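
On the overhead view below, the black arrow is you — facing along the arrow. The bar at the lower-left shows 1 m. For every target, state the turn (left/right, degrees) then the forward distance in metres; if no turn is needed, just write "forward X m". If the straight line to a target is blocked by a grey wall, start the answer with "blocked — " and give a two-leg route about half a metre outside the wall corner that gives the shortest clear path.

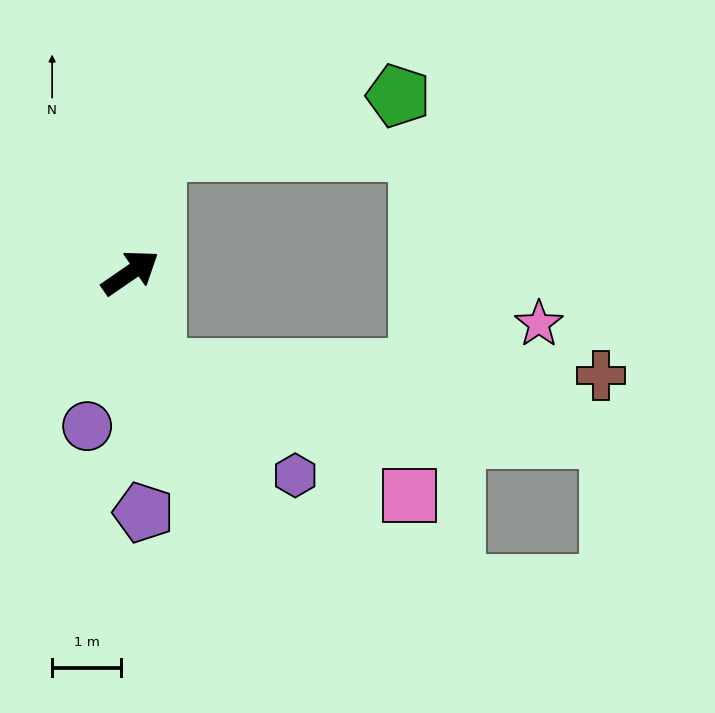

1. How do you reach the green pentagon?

blocked — turn left 43°, forward 1.8 m, then turn right 64°, forward 3.6 m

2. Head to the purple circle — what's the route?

turn right 140°, forward 2.3 m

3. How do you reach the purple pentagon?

turn right 121°, forward 3.5 m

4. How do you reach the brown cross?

blocked — turn right 109°, forward 1.4 m, then turn left 73°, forward 6.4 m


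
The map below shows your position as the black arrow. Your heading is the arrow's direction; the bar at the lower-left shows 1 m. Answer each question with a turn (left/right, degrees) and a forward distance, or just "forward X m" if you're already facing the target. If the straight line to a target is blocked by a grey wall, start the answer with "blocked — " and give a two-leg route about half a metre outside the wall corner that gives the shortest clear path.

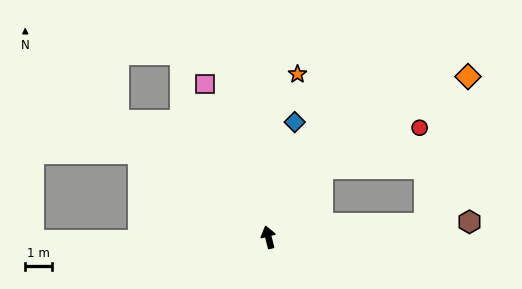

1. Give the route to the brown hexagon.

turn right 100°, forward 7.7 m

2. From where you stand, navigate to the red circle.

blocked — turn right 52°, forward 3.3 m, then turn right 30°, forward 4.0 m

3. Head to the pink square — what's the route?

turn left 8°, forward 6.3 m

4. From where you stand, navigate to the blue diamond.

turn right 27°, forward 4.5 m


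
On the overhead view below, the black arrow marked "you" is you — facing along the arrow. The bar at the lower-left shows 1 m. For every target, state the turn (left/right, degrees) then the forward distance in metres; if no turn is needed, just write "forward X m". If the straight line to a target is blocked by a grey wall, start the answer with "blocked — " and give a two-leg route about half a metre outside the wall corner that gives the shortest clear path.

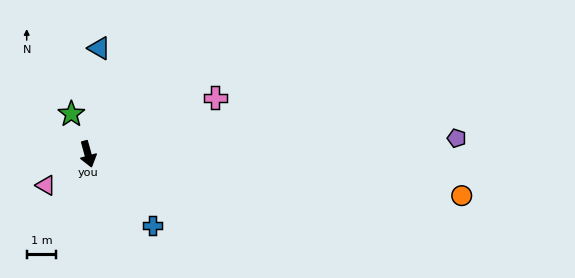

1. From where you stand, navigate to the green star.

turn right 173°, forward 1.5 m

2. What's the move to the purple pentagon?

turn left 77°, forward 12.5 m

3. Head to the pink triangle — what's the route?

turn right 69°, forward 1.8 m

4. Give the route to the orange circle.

turn left 68°, forward 12.7 m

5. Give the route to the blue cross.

turn left 27°, forward 3.3 m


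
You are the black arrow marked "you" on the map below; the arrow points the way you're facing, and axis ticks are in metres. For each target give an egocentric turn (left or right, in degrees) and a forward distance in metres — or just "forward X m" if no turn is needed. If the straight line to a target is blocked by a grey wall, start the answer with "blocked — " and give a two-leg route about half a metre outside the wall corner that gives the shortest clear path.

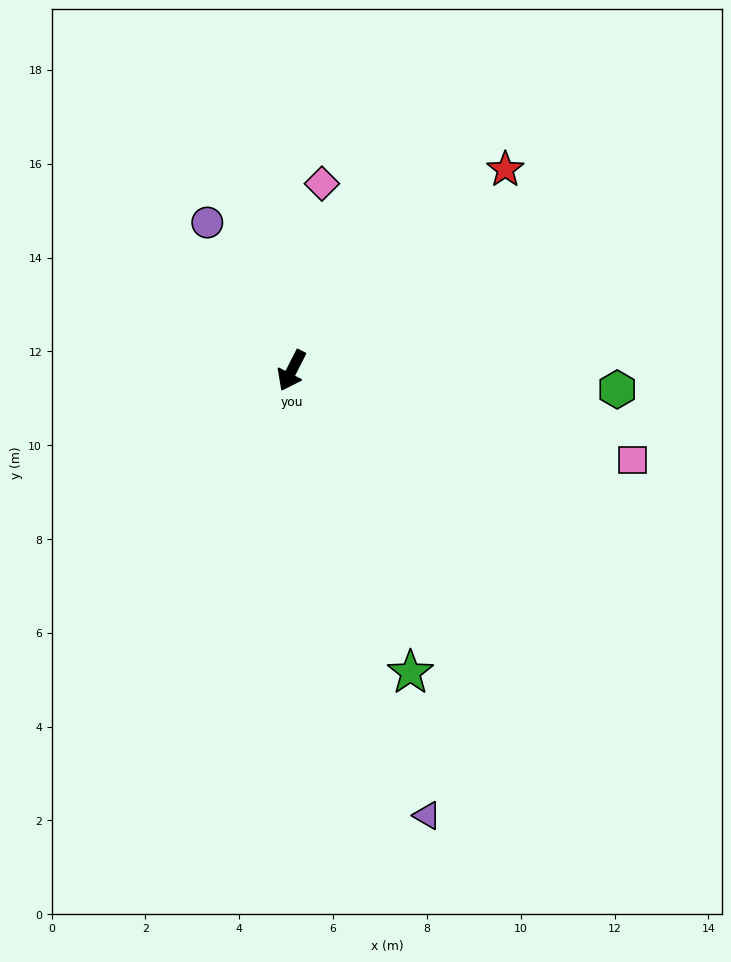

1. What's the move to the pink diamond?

turn right 162°, forward 4.0 m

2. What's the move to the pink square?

turn left 102°, forward 7.5 m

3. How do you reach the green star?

turn left 48°, forward 6.9 m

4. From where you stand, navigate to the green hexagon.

turn left 114°, forward 7.0 m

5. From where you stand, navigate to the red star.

turn left 160°, forward 6.3 m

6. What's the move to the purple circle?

turn right 123°, forward 3.6 m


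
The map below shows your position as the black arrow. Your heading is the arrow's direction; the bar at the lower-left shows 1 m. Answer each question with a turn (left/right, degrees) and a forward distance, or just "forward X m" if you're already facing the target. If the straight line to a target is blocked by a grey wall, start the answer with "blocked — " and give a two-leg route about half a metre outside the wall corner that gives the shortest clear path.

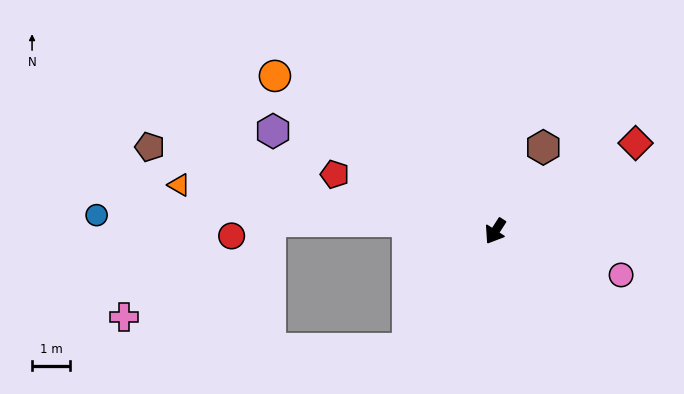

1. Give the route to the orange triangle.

turn right 66°, forward 8.5 m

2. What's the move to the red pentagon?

turn right 77°, forward 4.5 m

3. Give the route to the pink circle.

turn left 104°, forward 3.5 m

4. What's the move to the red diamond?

turn left 155°, forward 4.4 m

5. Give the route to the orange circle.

turn right 92°, forward 7.1 m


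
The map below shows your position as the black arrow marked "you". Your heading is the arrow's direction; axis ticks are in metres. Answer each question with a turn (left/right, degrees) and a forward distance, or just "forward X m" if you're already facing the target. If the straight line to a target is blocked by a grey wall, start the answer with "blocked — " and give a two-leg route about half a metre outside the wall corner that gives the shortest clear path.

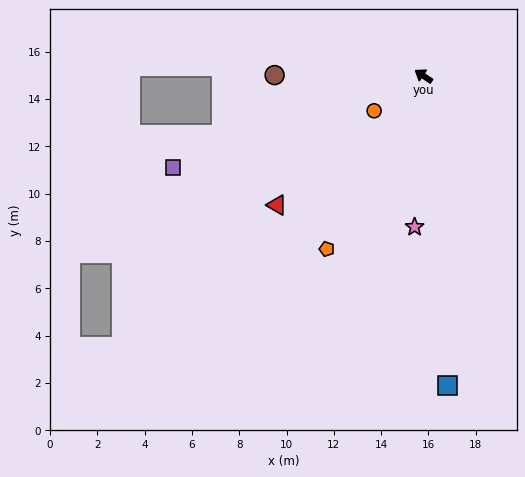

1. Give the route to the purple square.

turn left 54°, forward 11.3 m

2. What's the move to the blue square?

turn left 128°, forward 13.1 m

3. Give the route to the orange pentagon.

turn left 94°, forward 8.4 m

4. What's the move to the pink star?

turn left 120°, forward 6.4 m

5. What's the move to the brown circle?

turn left 33°, forward 6.3 m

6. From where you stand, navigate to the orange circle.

turn left 69°, forward 2.6 m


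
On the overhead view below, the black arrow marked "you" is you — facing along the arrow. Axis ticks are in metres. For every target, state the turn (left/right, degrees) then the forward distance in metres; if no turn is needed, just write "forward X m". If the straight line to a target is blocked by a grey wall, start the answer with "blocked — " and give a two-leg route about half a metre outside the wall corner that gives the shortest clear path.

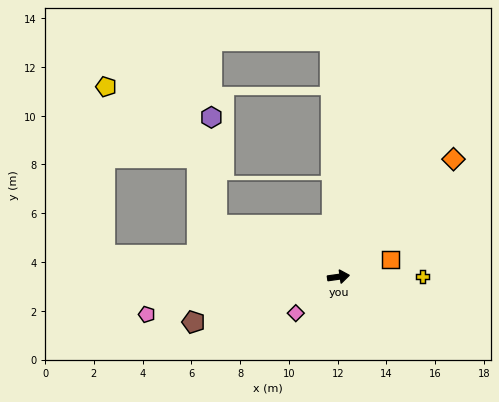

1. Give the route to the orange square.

turn left 10°, forward 2.3 m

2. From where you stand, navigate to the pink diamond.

turn right 148°, forward 2.3 m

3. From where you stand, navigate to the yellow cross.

turn right 8°, forward 3.5 m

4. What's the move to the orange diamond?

turn left 38°, forward 6.7 m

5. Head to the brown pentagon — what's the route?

turn right 171°, forward 6.2 m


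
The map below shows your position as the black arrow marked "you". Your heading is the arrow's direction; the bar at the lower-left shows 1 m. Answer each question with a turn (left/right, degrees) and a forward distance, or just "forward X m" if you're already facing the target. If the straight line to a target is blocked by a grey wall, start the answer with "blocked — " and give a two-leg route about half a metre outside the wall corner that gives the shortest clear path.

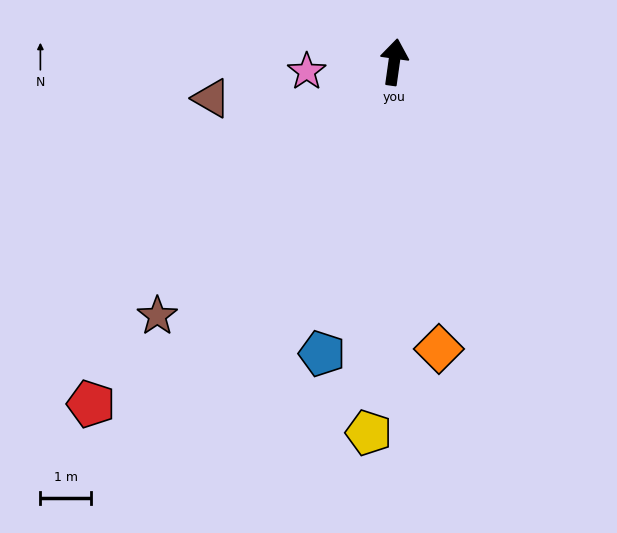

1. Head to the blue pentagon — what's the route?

turn left 174°, forward 5.9 m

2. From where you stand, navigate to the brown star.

turn left 145°, forward 6.9 m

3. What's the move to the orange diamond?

turn right 163°, forward 5.7 m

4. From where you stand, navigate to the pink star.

turn left 104°, forward 1.7 m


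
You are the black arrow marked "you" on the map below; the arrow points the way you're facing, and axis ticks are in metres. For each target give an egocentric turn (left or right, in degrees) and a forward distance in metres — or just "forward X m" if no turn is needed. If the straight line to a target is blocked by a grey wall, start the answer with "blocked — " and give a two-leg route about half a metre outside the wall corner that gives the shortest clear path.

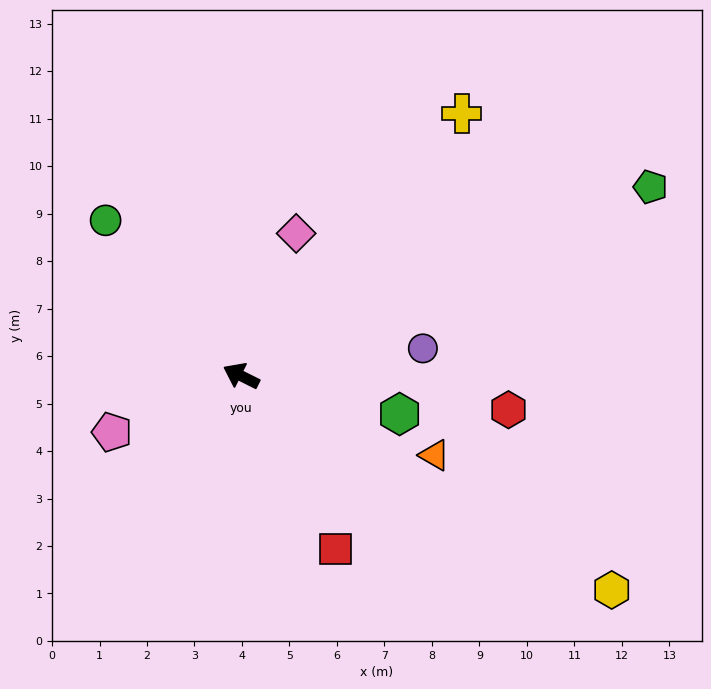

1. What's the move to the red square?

turn left 145°, forward 4.2 m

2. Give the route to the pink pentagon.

turn left 50°, forward 3.0 m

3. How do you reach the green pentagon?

turn right 129°, forward 9.5 m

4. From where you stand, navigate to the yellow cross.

turn right 103°, forward 7.2 m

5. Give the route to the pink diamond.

turn right 85°, forward 3.2 m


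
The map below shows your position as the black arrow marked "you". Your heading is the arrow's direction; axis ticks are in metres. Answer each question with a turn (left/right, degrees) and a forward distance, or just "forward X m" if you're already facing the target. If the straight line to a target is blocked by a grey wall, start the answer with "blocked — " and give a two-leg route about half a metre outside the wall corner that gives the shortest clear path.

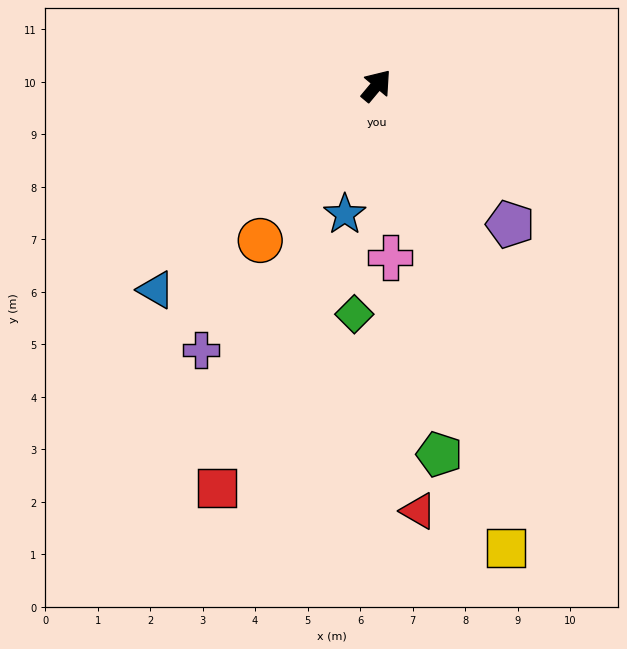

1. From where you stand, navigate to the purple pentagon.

turn right 96°, forward 3.7 m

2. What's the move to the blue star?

turn right 154°, forward 2.5 m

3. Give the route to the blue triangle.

turn left 173°, forward 5.7 m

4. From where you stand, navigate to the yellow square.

turn right 124°, forward 9.2 m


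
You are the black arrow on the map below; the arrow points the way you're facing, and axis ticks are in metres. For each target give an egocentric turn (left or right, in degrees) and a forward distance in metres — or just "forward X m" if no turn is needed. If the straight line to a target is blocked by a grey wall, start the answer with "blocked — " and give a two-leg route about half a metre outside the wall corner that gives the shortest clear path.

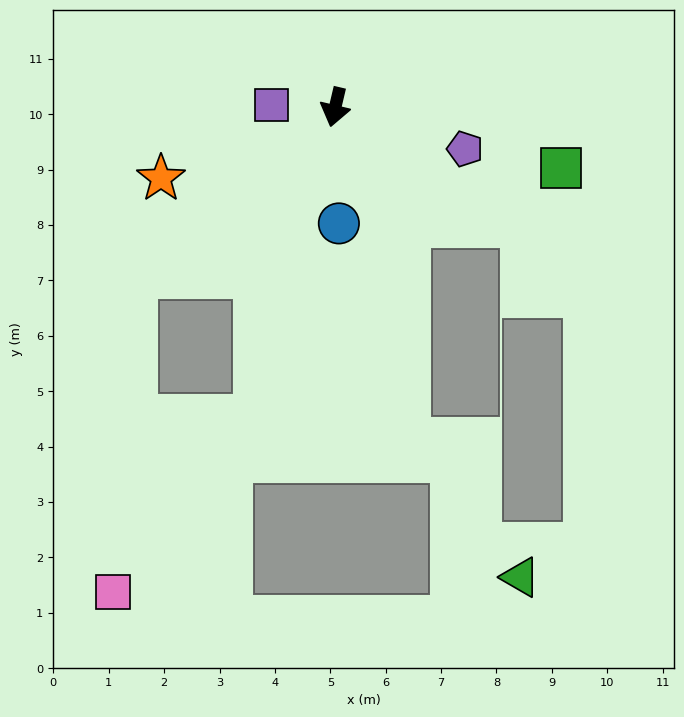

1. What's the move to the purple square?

turn right 79°, forward 1.2 m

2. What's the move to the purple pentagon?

turn left 85°, forward 2.5 m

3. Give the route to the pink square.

blocked — forward 5.8 m, then turn right 26°, forward 4.1 m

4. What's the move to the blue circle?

turn left 15°, forward 2.1 m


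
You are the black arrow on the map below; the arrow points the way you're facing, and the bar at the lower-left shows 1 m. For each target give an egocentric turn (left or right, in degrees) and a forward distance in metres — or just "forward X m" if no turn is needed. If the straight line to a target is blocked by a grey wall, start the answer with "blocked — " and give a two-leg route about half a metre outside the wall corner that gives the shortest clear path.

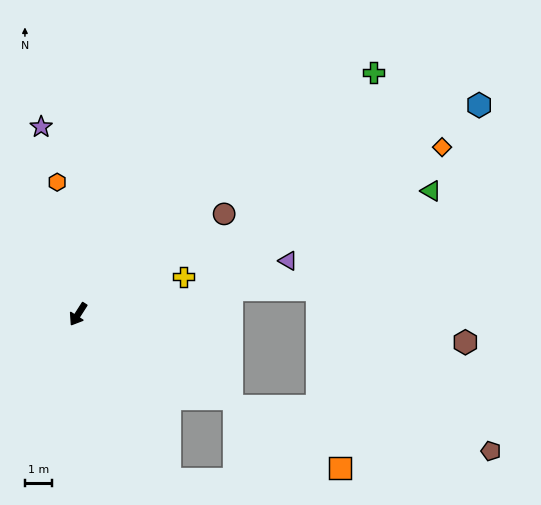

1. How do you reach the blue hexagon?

turn left 150°, forward 16.8 m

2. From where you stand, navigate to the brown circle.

turn left 157°, forward 6.6 m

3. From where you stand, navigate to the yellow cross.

turn left 142°, forward 4.2 m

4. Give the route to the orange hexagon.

turn right 138°, forward 5.0 m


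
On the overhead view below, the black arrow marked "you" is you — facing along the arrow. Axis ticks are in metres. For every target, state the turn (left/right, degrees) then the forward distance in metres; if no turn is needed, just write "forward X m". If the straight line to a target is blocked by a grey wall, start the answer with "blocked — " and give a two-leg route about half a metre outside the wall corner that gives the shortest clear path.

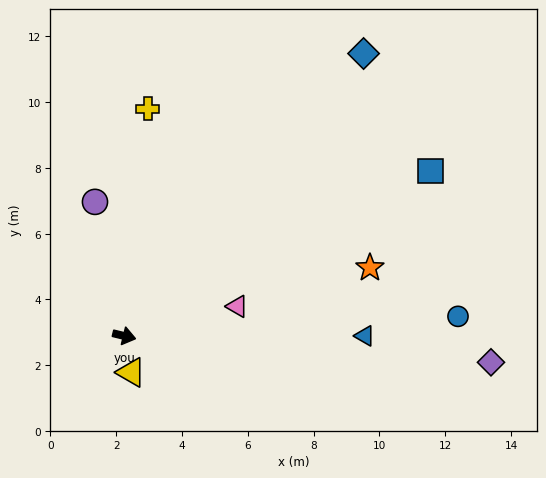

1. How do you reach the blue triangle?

turn left 14°, forward 7.3 m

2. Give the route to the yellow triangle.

turn right 66°, forward 1.1 m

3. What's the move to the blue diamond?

turn left 63°, forward 11.2 m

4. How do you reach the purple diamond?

turn left 10°, forward 11.2 m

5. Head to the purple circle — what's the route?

turn left 116°, forward 4.2 m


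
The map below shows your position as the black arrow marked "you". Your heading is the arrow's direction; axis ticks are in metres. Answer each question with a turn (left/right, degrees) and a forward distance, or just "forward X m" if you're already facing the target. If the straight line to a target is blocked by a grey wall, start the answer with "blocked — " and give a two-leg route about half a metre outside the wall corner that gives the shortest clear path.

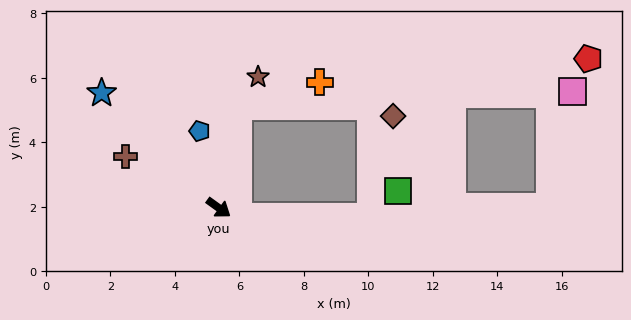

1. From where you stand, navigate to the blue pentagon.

turn left 140°, forward 2.5 m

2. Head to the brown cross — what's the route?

turn right 173°, forward 3.3 m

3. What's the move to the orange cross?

blocked — turn left 114°, forward 3.2 m, then turn right 62°, forward 2.6 m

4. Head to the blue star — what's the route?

turn left 171°, forward 5.1 m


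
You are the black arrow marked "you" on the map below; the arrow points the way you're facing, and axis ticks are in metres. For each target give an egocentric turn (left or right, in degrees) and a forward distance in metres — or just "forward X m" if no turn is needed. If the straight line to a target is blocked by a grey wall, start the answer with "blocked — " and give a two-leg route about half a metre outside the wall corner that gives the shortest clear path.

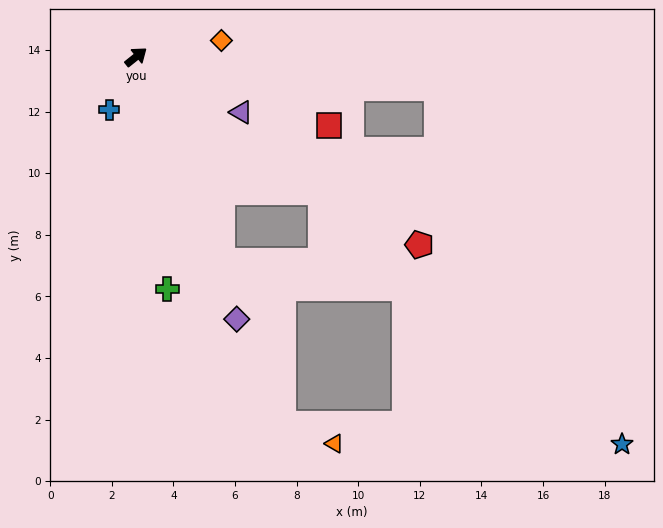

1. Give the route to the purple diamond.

turn right 108°, forward 9.1 m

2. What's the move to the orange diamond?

turn right 28°, forward 2.8 m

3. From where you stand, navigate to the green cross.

turn right 121°, forward 7.6 m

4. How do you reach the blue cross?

turn right 156°, forward 1.9 m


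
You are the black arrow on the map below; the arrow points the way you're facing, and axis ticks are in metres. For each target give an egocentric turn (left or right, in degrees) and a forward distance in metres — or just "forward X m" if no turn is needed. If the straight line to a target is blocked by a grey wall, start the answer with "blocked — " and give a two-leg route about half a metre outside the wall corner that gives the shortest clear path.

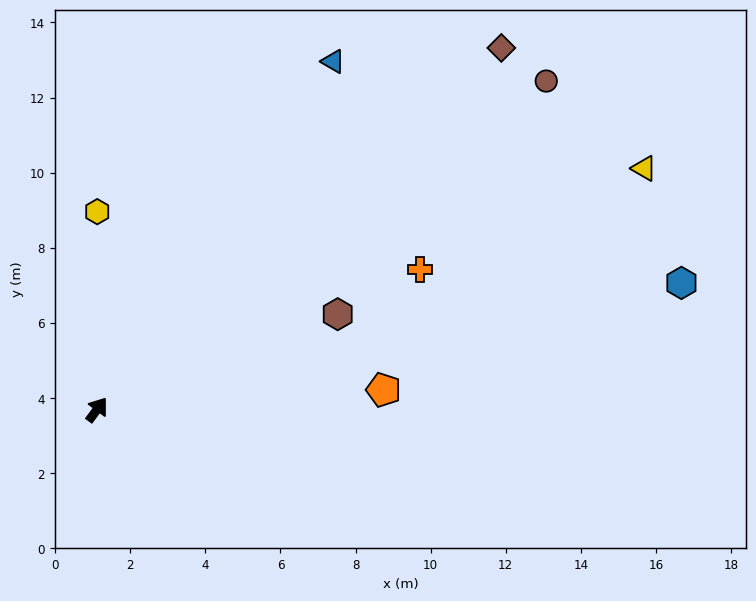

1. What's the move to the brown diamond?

turn right 12°, forward 14.5 m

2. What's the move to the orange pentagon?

turn right 50°, forward 7.7 m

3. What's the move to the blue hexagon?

turn right 41°, forward 15.9 m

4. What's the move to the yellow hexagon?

turn left 36°, forward 5.3 m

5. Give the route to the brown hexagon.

turn right 32°, forward 6.9 m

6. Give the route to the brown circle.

turn right 17°, forward 14.8 m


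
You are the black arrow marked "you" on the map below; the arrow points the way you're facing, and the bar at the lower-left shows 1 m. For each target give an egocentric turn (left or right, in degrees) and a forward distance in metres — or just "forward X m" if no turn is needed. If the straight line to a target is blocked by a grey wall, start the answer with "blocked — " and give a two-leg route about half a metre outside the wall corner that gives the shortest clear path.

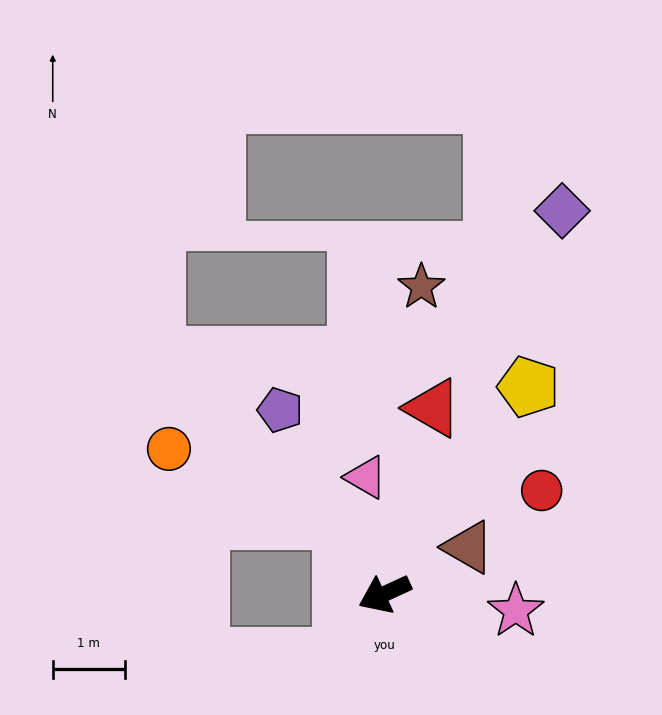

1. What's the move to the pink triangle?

turn right 106°, forward 1.6 m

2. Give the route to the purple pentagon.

turn right 85°, forward 2.9 m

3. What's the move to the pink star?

turn left 148°, forward 1.8 m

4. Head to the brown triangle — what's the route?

turn right 176°, forward 1.3 m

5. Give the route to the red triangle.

turn right 129°, forward 2.7 m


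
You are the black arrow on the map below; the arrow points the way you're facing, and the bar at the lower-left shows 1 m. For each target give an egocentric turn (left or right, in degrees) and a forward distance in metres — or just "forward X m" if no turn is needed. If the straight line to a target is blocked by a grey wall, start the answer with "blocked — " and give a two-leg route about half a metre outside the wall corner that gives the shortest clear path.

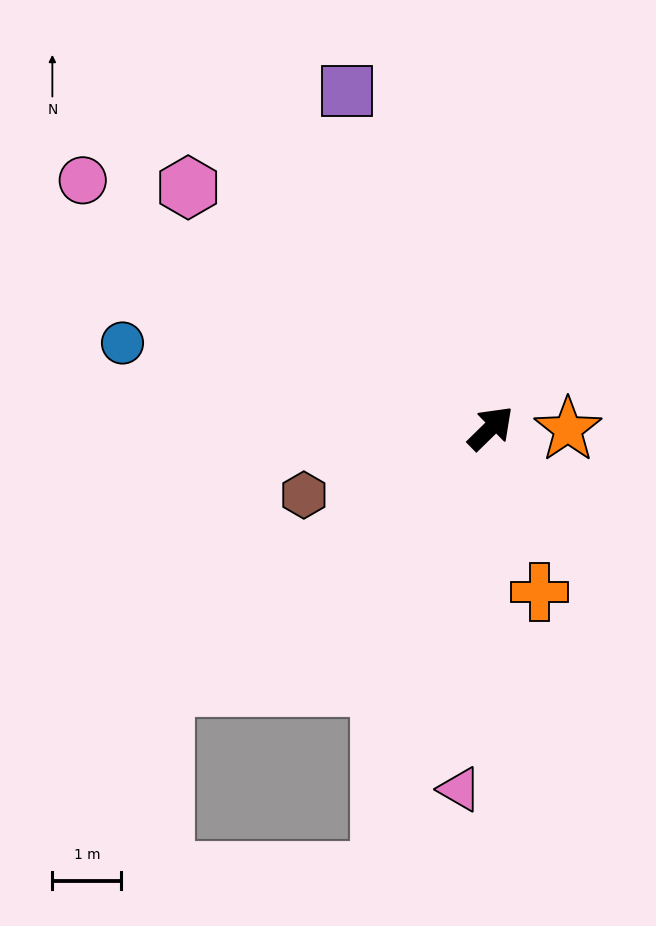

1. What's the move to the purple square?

turn left 69°, forward 5.3 m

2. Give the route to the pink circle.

turn left 104°, forward 6.9 m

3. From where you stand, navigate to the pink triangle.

turn right 139°, forward 5.3 m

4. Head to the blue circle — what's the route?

turn left 123°, forward 5.5 m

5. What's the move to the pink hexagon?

turn left 97°, forward 5.6 m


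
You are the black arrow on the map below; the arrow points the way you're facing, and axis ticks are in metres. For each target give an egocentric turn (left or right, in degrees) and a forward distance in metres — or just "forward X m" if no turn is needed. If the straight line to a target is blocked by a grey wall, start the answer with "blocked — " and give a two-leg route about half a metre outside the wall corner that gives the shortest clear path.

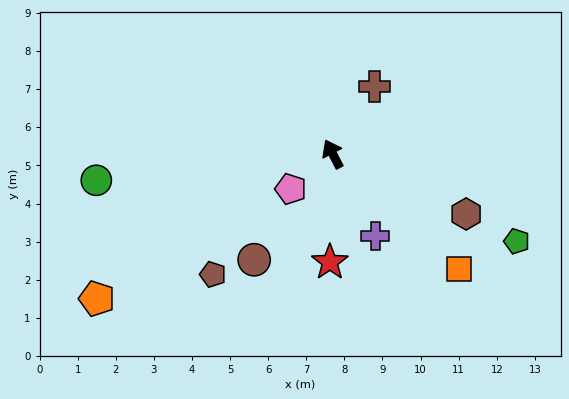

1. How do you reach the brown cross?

turn right 59°, forward 2.1 m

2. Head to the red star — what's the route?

turn left 151°, forward 2.8 m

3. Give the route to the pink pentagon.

turn left 102°, forward 1.4 m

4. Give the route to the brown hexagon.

turn right 142°, forward 3.8 m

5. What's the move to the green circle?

turn left 69°, forward 6.2 m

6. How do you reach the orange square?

turn right 160°, forward 4.5 m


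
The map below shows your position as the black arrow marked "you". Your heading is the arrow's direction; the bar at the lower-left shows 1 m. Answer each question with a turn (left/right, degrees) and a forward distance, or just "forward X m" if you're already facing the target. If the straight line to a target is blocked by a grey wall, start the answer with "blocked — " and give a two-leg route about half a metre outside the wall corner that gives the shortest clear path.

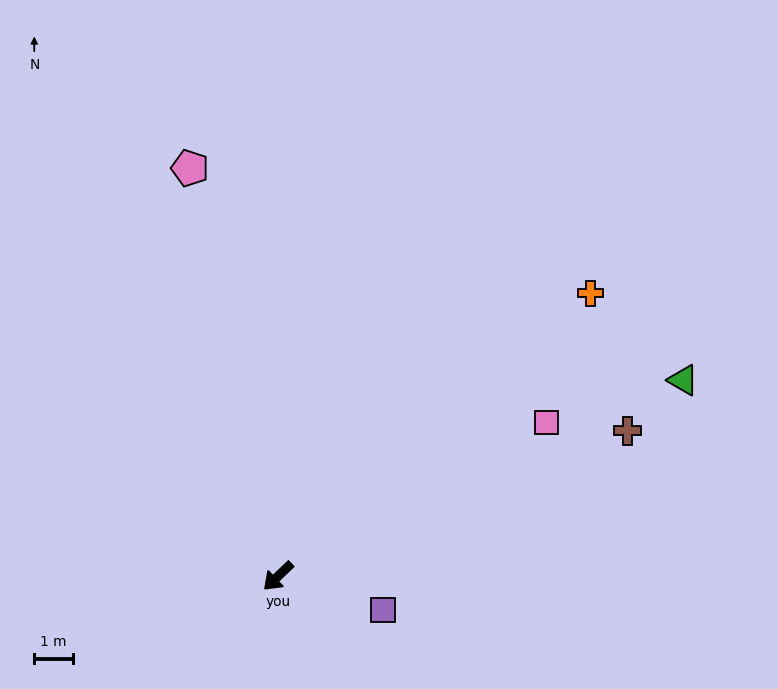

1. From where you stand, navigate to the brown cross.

turn left 159°, forward 9.7 m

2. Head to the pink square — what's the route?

turn left 166°, forward 8.0 m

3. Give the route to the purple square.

turn left 118°, forward 2.8 m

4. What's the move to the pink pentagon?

turn right 121°, forward 10.7 m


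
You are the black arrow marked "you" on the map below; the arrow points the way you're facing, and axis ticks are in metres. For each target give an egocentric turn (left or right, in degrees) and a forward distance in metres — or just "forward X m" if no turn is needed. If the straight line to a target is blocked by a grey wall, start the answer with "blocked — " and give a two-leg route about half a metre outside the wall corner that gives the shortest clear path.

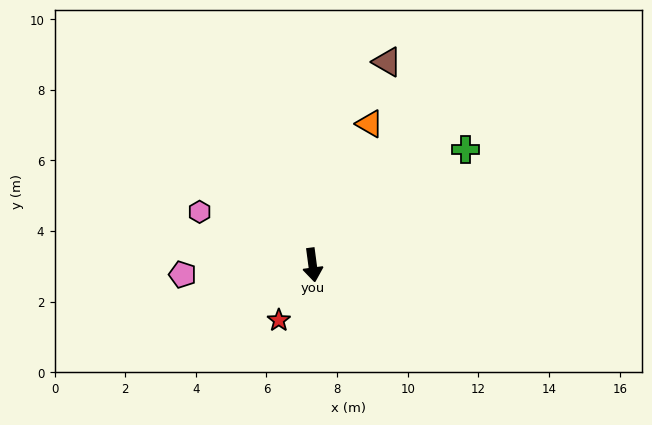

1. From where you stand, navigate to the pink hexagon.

turn right 123°, forward 3.5 m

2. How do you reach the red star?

turn right 39°, forward 1.8 m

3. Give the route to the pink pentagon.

turn right 93°, forward 3.7 m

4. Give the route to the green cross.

turn left 120°, forward 5.4 m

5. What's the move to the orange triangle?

turn left 150°, forward 4.3 m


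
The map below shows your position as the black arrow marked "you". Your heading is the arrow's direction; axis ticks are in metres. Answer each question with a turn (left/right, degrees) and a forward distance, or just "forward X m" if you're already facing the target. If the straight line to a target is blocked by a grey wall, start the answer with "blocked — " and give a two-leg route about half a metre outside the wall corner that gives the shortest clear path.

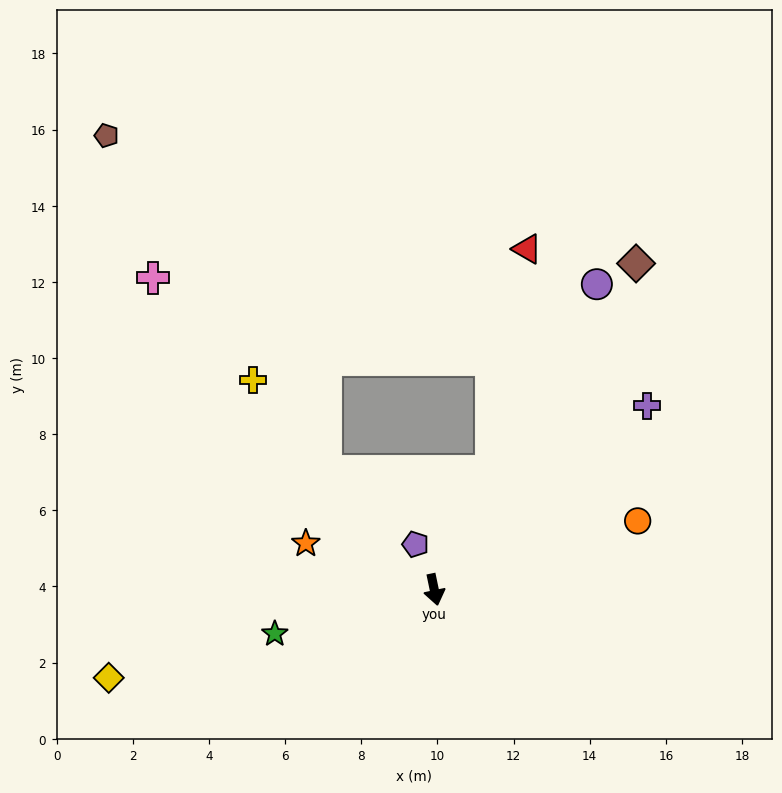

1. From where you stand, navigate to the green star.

turn right 86°, forward 4.3 m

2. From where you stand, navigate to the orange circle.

turn left 97°, forward 5.6 m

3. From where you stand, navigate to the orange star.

turn right 122°, forward 3.6 m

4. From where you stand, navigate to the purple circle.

turn left 140°, forward 9.1 m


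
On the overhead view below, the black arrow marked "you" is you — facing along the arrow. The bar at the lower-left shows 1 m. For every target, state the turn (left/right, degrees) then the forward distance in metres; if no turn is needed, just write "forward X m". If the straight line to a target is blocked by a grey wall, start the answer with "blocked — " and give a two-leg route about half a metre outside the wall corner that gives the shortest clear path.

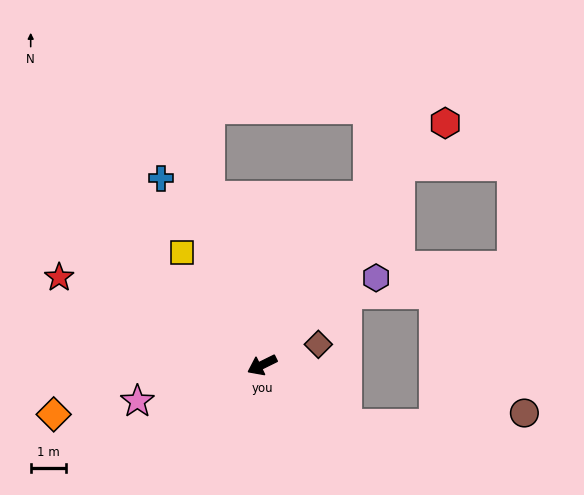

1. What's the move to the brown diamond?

turn left 174°, forward 1.7 m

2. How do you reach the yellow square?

turn right 81°, forward 3.9 m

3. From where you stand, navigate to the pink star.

turn right 10°, forward 3.7 m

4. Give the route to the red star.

turn right 50°, forward 6.2 m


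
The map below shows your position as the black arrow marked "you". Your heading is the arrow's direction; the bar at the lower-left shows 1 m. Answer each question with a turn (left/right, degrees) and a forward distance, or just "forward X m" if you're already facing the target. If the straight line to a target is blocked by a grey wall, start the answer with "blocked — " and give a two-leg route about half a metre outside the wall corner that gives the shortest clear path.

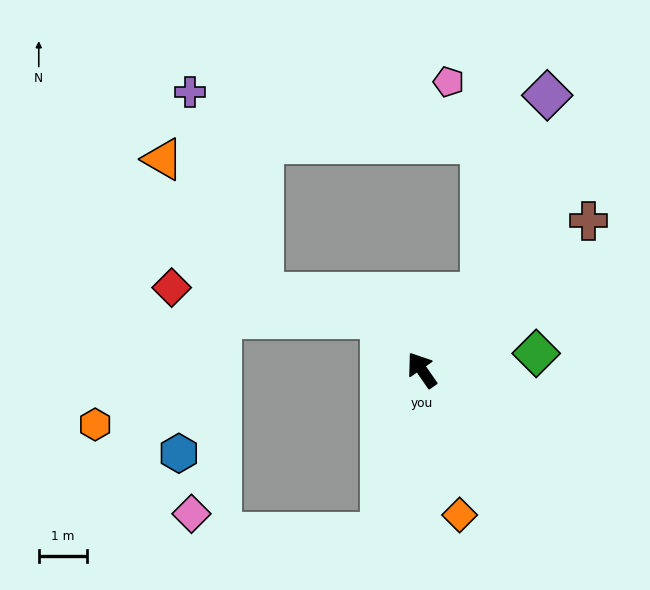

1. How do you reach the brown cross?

turn right 83°, forward 4.6 m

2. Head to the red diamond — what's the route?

blocked — turn left 3°, forward 1.4 m, then turn left 44°, forward 4.4 m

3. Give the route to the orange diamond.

turn left 160°, forward 3.1 m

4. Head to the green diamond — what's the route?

turn right 117°, forward 2.4 m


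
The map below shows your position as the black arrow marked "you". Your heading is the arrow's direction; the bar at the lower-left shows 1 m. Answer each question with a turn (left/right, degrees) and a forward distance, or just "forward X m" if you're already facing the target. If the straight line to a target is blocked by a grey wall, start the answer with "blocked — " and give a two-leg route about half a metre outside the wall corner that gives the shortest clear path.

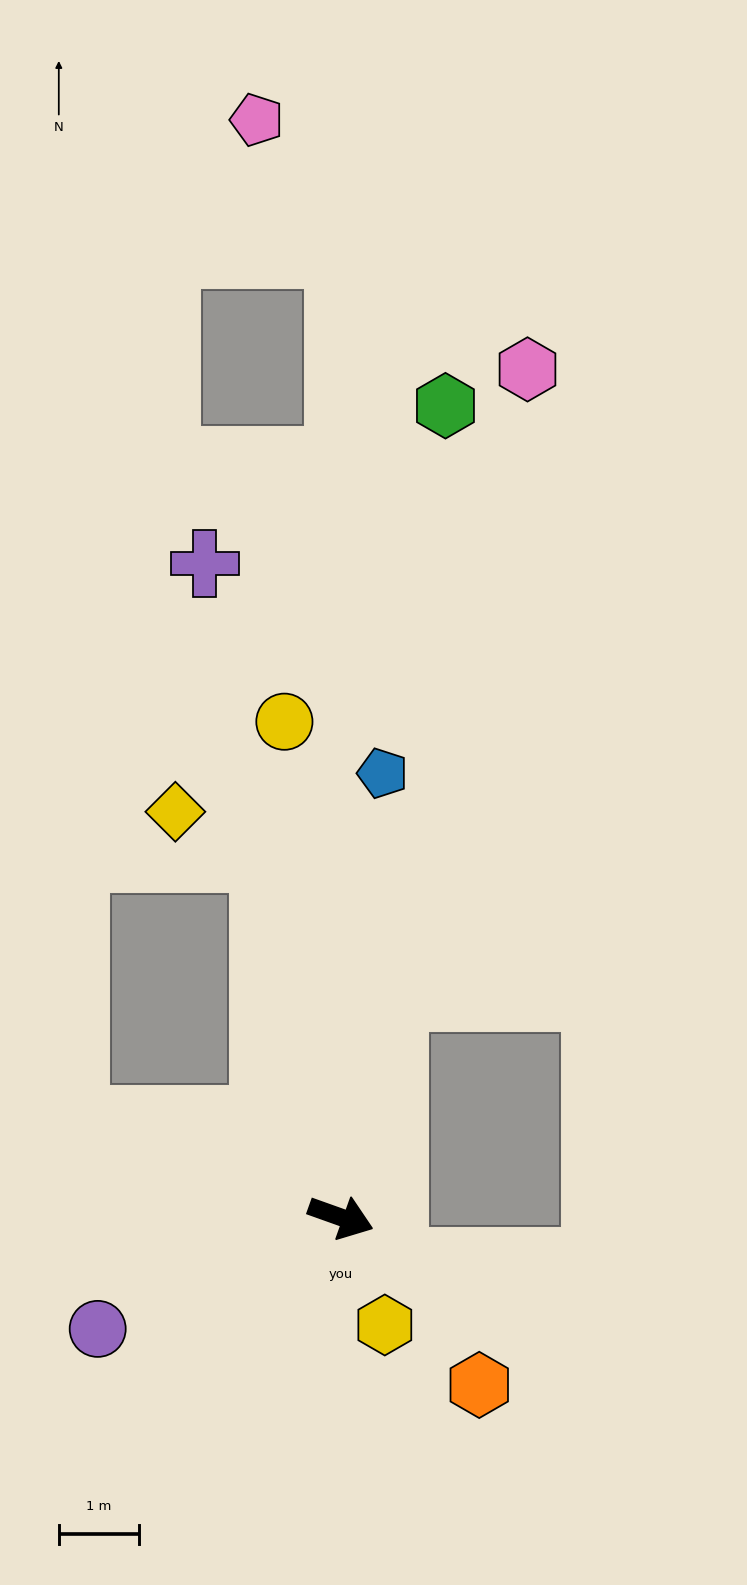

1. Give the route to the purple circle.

turn right 136°, forward 3.3 m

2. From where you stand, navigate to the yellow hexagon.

turn right 48°, forward 1.4 m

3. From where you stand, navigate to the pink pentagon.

blocked — turn left 110°, forward 12.0 m, then turn left 31°, forward 1.9 m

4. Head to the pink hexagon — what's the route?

turn left 97°, forward 10.8 m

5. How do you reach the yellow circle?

turn left 116°, forward 6.2 m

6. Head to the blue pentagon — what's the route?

turn left 104°, forward 5.5 m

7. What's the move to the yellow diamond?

blocked — turn left 122°, forward 4.6 m, then turn left 50°, forward 1.3 m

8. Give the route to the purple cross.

turn left 121°, forward 8.3 m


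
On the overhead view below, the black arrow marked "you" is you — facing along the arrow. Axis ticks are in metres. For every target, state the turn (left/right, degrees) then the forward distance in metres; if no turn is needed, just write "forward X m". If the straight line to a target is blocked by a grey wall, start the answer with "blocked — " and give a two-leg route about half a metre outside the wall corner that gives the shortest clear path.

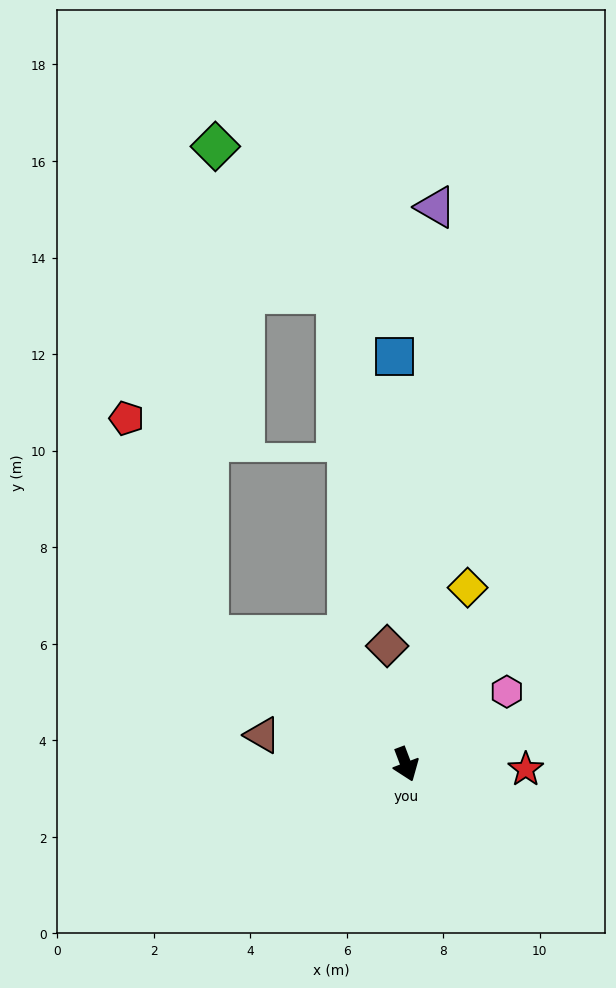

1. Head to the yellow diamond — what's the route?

turn left 140°, forward 3.9 m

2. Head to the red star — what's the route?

turn left 67°, forward 2.5 m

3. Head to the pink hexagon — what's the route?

turn left 105°, forward 2.6 m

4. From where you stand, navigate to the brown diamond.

turn left 168°, forward 2.5 m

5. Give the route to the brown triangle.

turn right 122°, forward 3.0 m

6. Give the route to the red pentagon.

blocked — turn right 144°, forward 4.9 m, then turn right 36°, forward 4.8 m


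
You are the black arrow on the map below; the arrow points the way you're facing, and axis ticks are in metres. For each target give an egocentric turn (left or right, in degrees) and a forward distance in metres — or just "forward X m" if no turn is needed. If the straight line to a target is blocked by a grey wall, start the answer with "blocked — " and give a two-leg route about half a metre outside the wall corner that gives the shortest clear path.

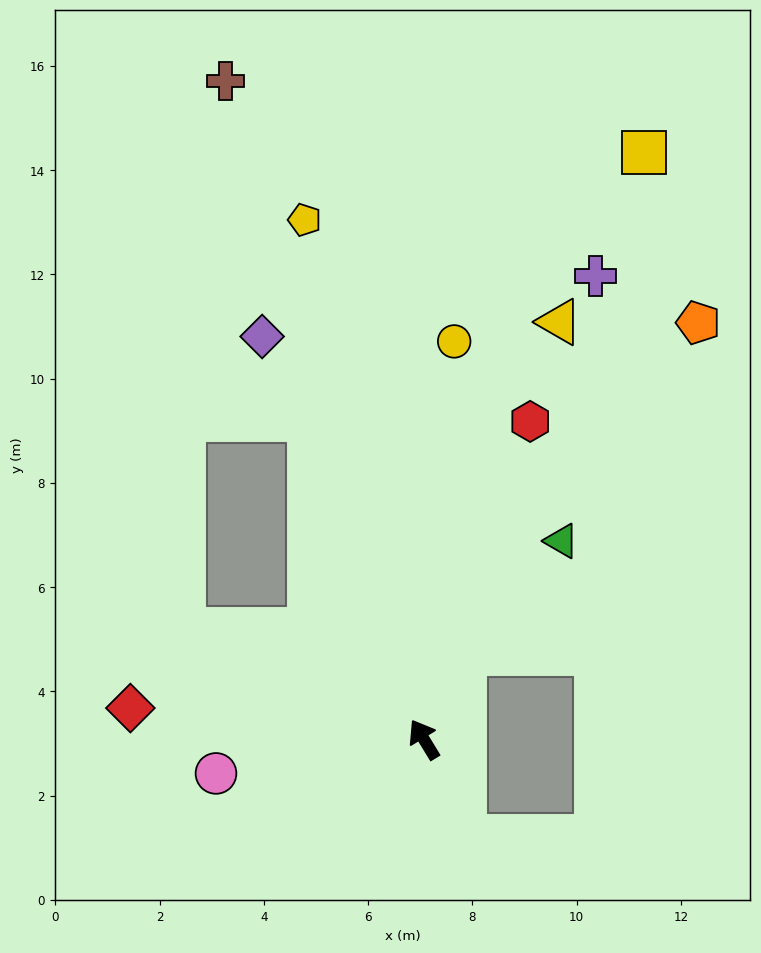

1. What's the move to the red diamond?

turn left 53°, forward 5.7 m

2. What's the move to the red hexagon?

turn right 50°, forward 6.4 m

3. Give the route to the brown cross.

turn right 15°, forward 13.2 m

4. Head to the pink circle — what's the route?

turn left 68°, forward 4.0 m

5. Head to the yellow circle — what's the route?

turn right 36°, forward 7.7 m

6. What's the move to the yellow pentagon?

turn right 18°, forward 10.2 m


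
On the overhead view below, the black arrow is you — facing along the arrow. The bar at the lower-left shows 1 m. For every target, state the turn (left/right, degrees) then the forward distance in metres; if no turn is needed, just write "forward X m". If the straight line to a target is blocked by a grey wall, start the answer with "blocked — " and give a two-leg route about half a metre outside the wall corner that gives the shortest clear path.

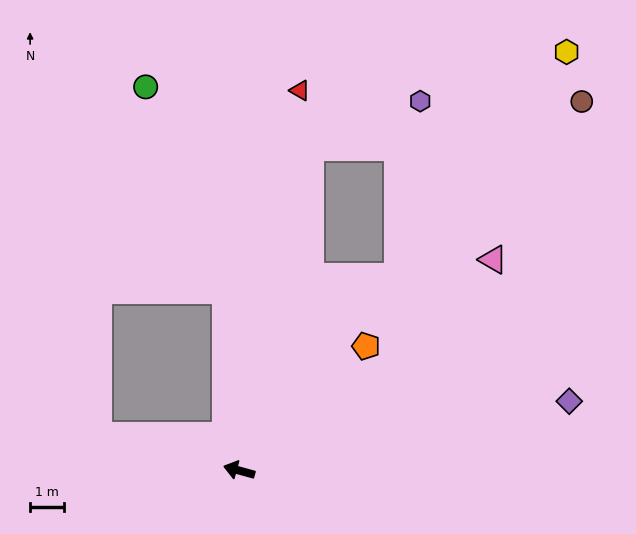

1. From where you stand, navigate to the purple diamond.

turn right 153°, forward 10.0 m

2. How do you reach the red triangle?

turn right 84°, forward 11.4 m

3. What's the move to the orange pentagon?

turn right 120°, forward 5.3 m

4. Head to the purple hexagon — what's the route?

blocked — turn right 87°, forward 9.8 m, then turn right 55°, forward 3.5 m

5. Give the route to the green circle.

blocked — turn right 71°, forward 5.4 m, then turn left 18°, forward 6.5 m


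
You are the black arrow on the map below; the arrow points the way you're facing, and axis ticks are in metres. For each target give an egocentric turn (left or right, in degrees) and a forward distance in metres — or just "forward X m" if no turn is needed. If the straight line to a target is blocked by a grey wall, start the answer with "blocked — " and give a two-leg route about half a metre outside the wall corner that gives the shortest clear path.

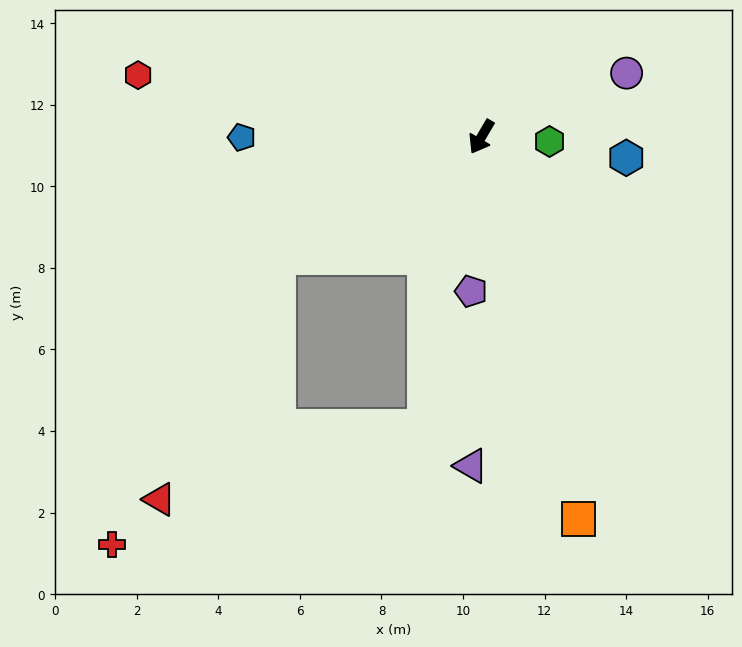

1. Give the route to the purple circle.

turn left 144°, forward 3.9 m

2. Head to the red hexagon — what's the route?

turn right 70°, forward 8.6 m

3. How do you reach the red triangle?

blocked — turn right 29°, forward 5.8 m, then turn left 33°, forward 6.6 m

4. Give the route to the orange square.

turn left 45°, forward 9.7 m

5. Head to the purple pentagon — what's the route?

turn left 27°, forward 3.8 m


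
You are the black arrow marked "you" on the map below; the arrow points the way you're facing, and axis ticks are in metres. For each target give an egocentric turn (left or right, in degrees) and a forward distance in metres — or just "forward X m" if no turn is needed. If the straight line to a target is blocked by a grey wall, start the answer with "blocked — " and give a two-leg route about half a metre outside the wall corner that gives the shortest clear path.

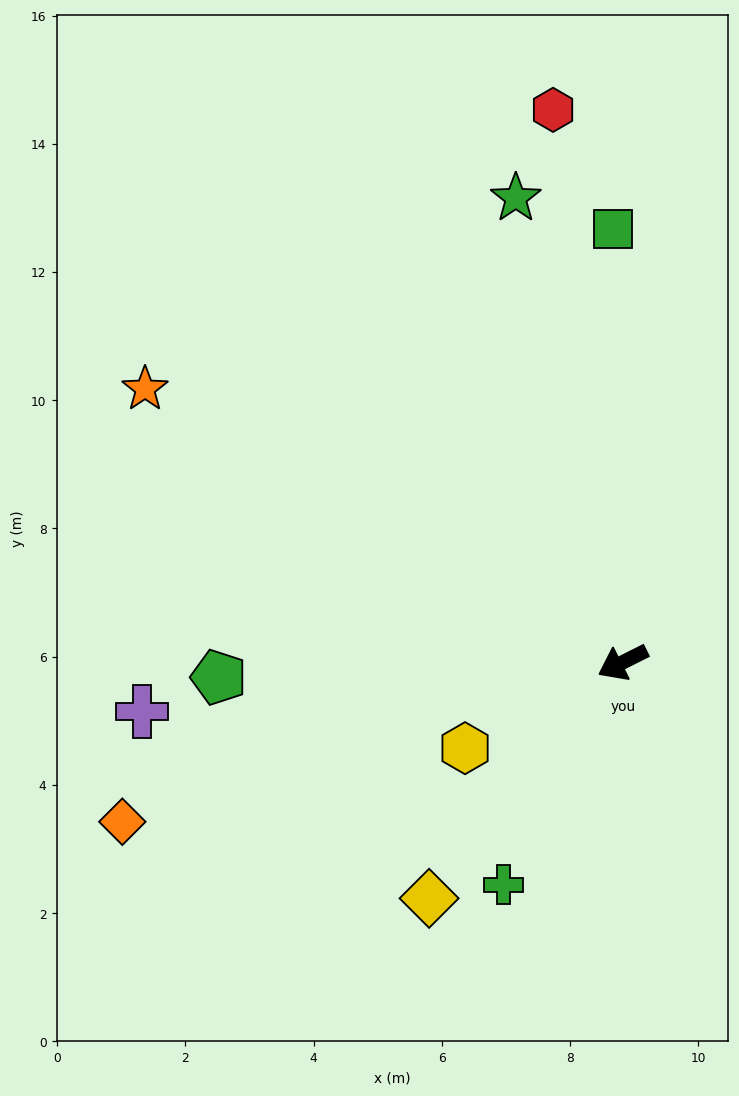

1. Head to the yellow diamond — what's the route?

turn left 24°, forward 4.8 m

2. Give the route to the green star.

turn right 104°, forward 7.4 m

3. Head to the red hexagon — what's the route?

turn right 110°, forward 8.7 m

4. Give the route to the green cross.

turn left 35°, forward 3.9 m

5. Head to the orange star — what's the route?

turn right 56°, forward 8.6 m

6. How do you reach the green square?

turn right 115°, forward 6.8 m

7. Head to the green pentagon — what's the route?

turn right 25°, forward 6.3 m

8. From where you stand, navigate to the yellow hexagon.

forward 2.8 m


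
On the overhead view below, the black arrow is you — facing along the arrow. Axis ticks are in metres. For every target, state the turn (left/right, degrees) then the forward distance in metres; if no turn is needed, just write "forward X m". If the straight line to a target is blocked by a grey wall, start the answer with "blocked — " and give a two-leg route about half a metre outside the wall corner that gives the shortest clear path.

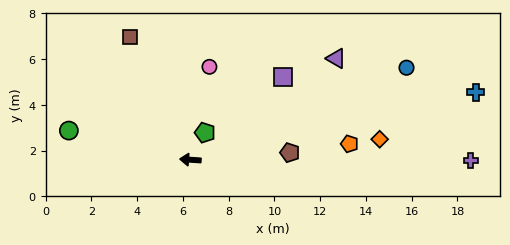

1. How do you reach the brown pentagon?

turn right 172°, forward 4.4 m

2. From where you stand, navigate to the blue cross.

turn right 163°, forward 12.8 m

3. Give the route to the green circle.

turn right 10°, forward 5.5 m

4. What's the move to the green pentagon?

turn right 114°, forward 1.3 m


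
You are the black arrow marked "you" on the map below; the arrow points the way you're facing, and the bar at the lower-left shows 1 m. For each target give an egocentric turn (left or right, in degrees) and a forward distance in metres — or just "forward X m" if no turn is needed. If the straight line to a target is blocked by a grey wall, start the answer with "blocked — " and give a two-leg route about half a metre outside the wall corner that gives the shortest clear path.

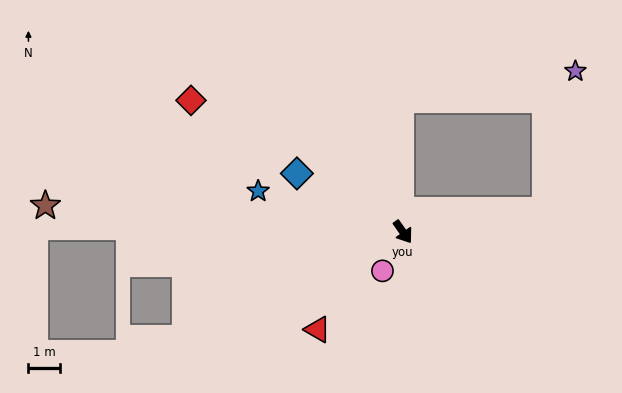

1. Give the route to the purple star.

blocked — turn left 63°, forward 4.6 m, then turn left 70°, forward 4.5 m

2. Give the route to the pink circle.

turn right 63°, forward 1.4 m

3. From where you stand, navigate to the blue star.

turn right 141°, forward 4.8 m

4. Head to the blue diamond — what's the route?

turn right 154°, forward 3.8 m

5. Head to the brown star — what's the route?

turn right 129°, forward 11.3 m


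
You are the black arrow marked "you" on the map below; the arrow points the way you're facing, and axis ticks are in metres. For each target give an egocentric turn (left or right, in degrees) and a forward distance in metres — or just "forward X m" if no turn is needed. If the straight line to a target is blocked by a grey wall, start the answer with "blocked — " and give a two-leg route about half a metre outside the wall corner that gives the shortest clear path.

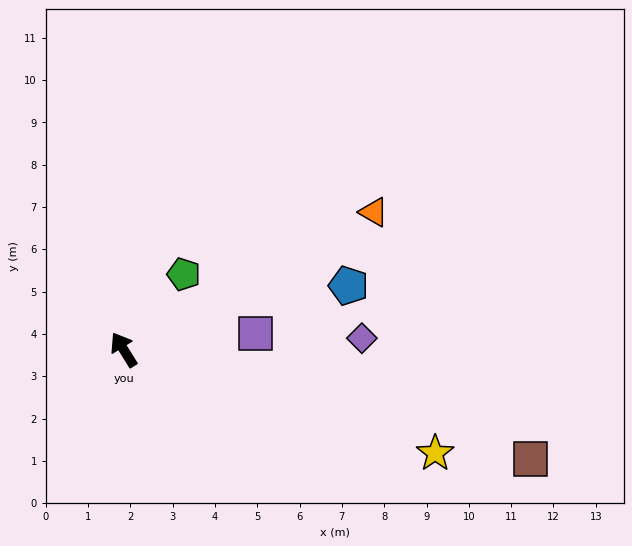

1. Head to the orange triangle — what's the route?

turn right 93°, forward 6.7 m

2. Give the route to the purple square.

turn right 115°, forward 3.1 m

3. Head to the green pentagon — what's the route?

turn right 70°, forward 2.3 m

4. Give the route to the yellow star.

turn right 140°, forward 7.8 m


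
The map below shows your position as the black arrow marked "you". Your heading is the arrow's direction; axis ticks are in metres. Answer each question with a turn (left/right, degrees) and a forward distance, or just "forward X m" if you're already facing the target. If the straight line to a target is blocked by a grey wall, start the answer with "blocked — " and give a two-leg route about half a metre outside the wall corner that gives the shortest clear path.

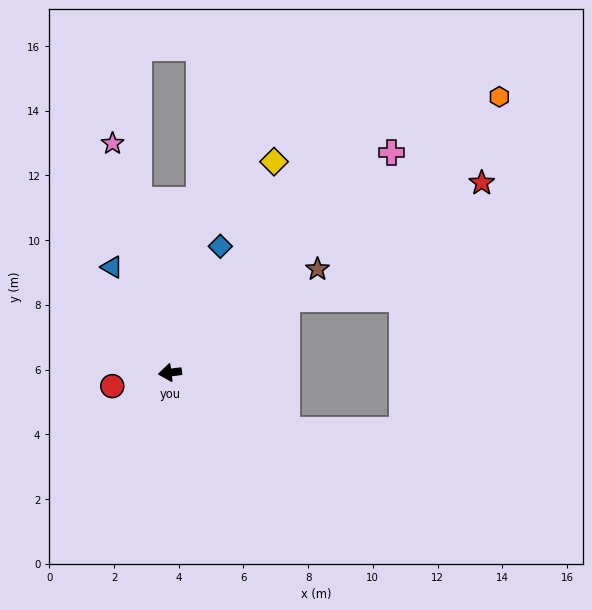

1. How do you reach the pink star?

turn right 83°, forward 7.3 m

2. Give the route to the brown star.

turn right 152°, forward 5.6 m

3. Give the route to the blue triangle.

turn right 68°, forward 3.7 m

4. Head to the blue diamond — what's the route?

turn right 119°, forward 4.2 m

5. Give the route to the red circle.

turn left 6°, forward 1.8 m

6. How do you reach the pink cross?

turn right 142°, forward 9.7 m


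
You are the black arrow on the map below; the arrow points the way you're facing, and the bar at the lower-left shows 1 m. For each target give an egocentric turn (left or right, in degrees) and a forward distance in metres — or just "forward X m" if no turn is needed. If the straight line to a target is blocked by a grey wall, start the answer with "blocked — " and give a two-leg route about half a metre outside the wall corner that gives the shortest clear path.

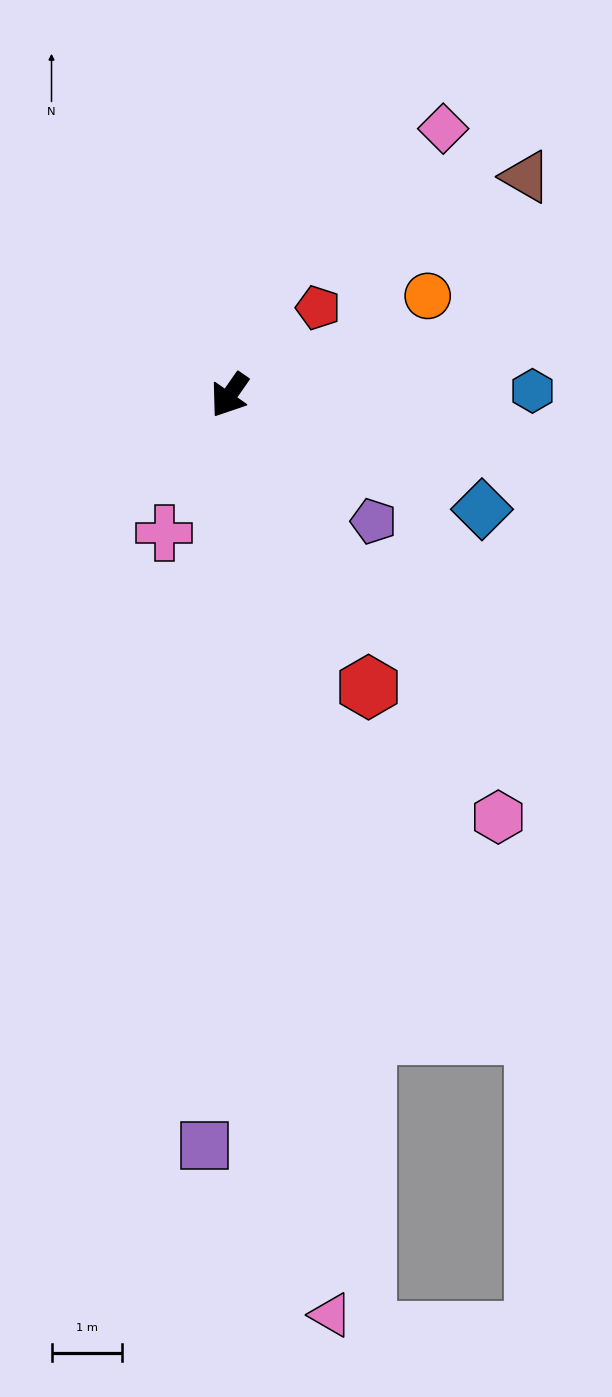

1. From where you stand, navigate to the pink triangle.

turn left 41°, forward 13.1 m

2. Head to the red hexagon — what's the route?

turn left 60°, forward 4.6 m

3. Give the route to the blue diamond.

turn left 101°, forward 3.9 m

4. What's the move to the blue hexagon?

turn left 126°, forward 4.3 m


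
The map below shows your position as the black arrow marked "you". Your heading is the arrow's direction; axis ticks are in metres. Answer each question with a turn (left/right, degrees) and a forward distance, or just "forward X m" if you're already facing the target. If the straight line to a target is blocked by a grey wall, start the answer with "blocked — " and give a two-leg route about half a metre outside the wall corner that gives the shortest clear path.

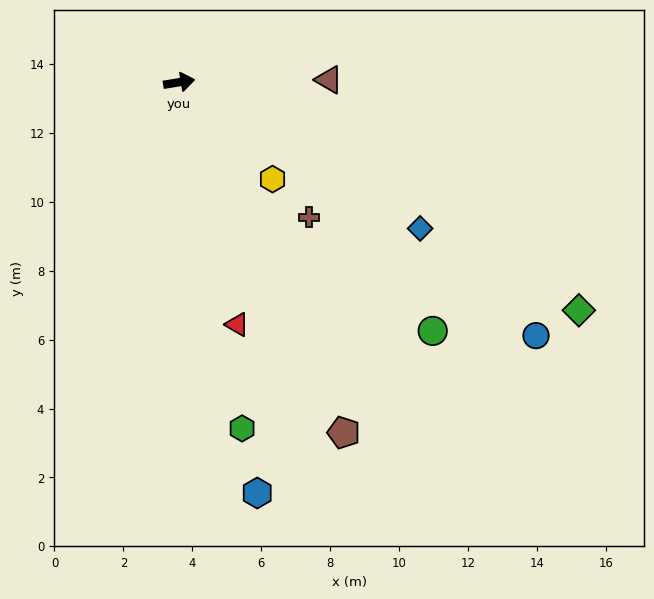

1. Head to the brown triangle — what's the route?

turn right 8°, forward 4.3 m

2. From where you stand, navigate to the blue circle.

turn right 45°, forward 12.7 m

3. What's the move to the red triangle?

turn right 86°, forward 7.2 m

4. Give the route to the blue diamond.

turn right 41°, forward 8.2 m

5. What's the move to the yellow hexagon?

turn right 55°, forward 3.9 m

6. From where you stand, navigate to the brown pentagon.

turn right 74°, forward 11.2 m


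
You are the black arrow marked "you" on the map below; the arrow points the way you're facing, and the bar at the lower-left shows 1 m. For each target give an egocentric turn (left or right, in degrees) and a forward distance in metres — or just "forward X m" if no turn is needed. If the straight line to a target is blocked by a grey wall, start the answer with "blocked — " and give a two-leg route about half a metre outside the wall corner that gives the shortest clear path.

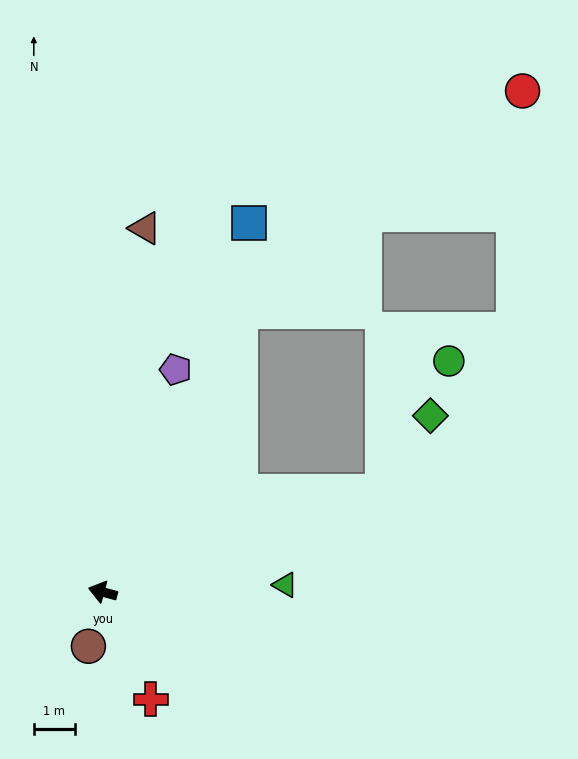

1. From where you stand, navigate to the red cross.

turn left 129°, forward 2.9 m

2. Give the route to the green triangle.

turn right 163°, forward 4.5 m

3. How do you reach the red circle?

blocked — turn right 101°, forward 7.6 m, then turn right 26°, forward 8.7 m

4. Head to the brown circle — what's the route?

turn left 90°, forward 1.4 m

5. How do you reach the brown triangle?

turn right 82°, forward 8.9 m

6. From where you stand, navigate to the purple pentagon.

turn right 93°, forward 5.7 m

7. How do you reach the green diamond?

blocked — turn right 145°, forward 7.2 m, then turn left 38°, forward 2.2 m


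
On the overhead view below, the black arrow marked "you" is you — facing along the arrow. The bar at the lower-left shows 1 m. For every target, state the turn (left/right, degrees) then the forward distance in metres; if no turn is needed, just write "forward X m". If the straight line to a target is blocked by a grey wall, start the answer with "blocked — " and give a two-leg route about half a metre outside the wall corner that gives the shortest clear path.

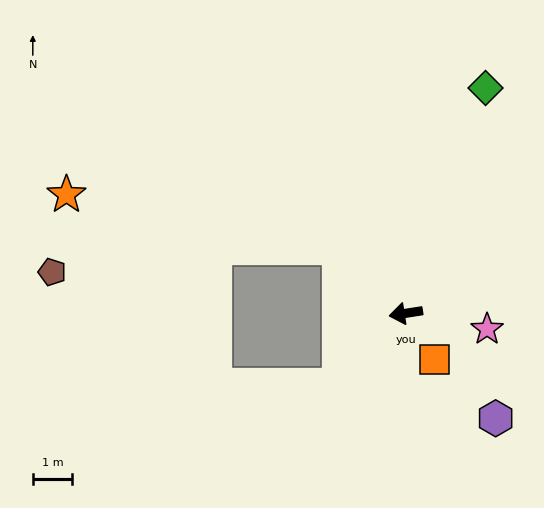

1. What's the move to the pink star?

turn left 160°, forward 2.1 m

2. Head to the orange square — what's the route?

turn left 113°, forward 1.4 m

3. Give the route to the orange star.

blocked — turn right 53°, forward 2.4 m, then turn left 33°, forward 7.0 m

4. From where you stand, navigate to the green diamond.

turn right 118°, forward 6.0 m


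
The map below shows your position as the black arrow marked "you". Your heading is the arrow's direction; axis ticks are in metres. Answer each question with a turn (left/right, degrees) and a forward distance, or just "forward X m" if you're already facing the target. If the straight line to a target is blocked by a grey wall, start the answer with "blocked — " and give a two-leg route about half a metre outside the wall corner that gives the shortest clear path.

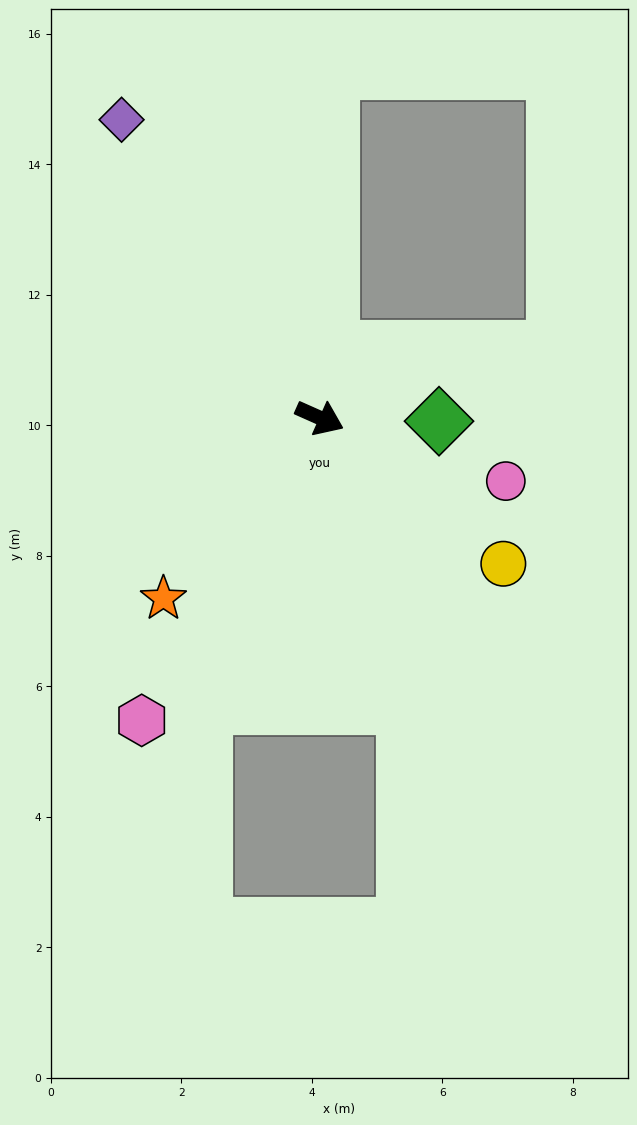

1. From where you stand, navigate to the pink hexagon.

turn right 97°, forward 5.4 m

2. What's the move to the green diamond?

turn left 22°, forward 1.8 m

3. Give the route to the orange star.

turn right 107°, forward 3.7 m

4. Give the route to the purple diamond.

turn left 148°, forward 5.5 m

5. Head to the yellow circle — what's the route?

turn right 15°, forward 3.6 m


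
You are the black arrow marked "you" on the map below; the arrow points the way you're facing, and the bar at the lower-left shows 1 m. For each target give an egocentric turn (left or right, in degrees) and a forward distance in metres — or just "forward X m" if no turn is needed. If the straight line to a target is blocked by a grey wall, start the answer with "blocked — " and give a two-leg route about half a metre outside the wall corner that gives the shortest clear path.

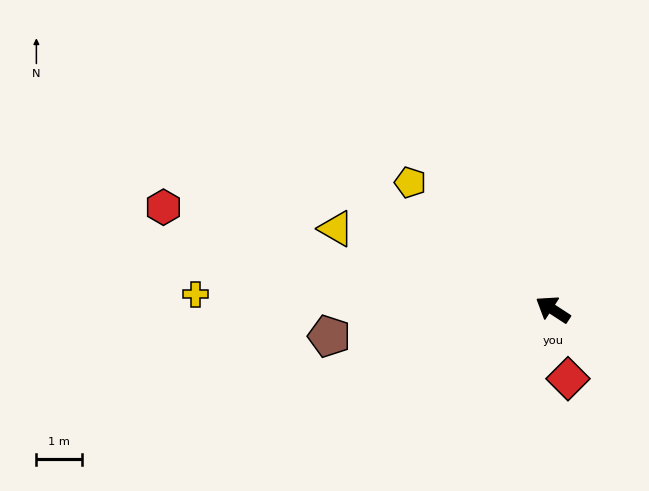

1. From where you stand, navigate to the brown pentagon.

turn left 40°, forward 5.0 m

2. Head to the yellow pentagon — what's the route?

turn right 9°, forward 4.2 m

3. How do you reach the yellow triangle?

turn left 13°, forward 5.1 m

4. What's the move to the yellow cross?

turn left 31°, forward 7.9 m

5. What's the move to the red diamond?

turn left 135°, forward 1.6 m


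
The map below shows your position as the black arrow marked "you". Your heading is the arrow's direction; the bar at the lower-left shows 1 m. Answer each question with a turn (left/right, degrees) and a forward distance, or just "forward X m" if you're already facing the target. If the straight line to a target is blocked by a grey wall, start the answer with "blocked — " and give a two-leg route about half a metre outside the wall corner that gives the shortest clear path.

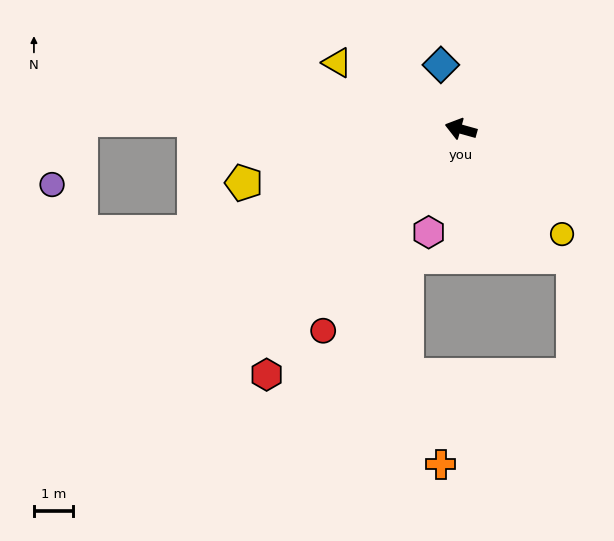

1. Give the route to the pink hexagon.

turn left 88°, forward 2.8 m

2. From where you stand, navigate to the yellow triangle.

turn right 13°, forward 3.6 m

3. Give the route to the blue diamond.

turn right 57°, forward 1.7 m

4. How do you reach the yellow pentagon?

turn left 30°, forward 5.7 m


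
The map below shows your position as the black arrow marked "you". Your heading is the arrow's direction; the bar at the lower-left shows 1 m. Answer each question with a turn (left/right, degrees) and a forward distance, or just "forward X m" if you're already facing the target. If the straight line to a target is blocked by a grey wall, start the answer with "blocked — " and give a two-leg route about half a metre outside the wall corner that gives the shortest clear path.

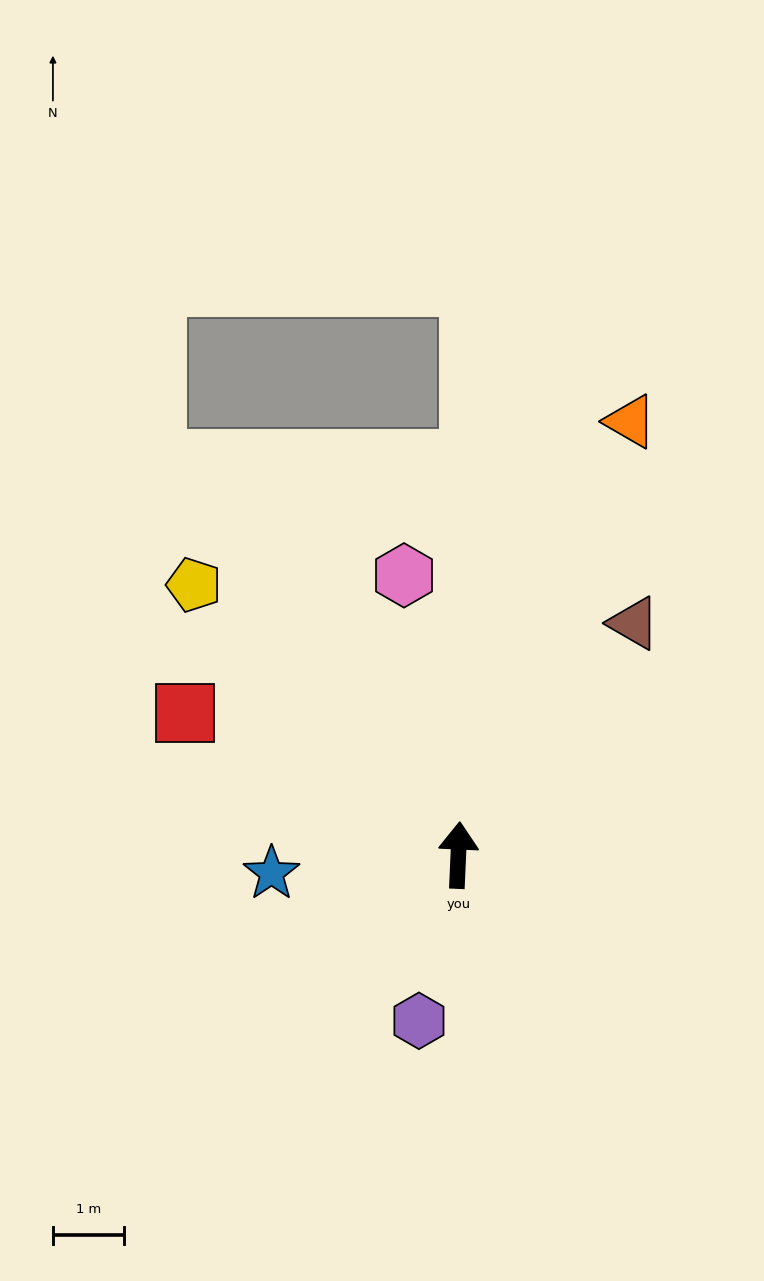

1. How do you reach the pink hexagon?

turn left 14°, forward 4.0 m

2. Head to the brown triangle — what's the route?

turn right 35°, forward 4.1 m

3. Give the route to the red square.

turn left 65°, forward 4.3 m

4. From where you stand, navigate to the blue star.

turn left 98°, forward 2.7 m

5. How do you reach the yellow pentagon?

turn left 47°, forward 5.3 m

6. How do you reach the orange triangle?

turn right 19°, forward 6.6 m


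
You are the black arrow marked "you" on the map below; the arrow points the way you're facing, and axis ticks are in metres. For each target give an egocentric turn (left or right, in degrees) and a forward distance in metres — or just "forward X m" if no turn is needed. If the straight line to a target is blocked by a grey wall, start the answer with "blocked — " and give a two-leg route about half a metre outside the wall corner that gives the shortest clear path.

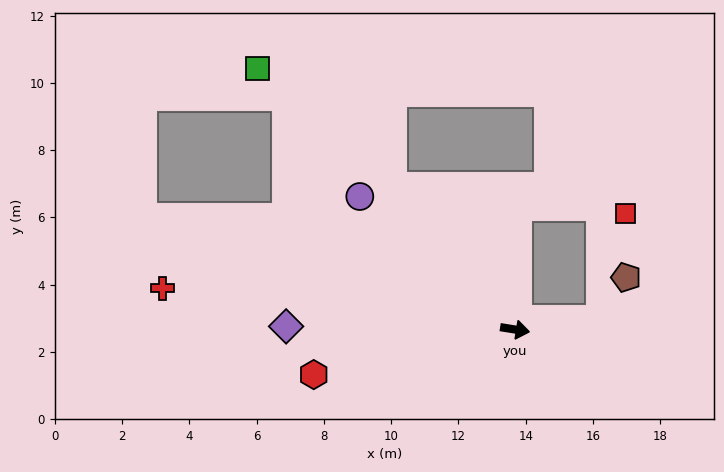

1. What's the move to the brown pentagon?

blocked — turn left 16°, forward 2.5 m, then turn left 51°, forward 1.5 m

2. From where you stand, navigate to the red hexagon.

turn right 158°, forward 6.1 m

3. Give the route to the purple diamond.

turn right 172°, forward 6.8 m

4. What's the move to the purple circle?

turn left 149°, forward 6.1 m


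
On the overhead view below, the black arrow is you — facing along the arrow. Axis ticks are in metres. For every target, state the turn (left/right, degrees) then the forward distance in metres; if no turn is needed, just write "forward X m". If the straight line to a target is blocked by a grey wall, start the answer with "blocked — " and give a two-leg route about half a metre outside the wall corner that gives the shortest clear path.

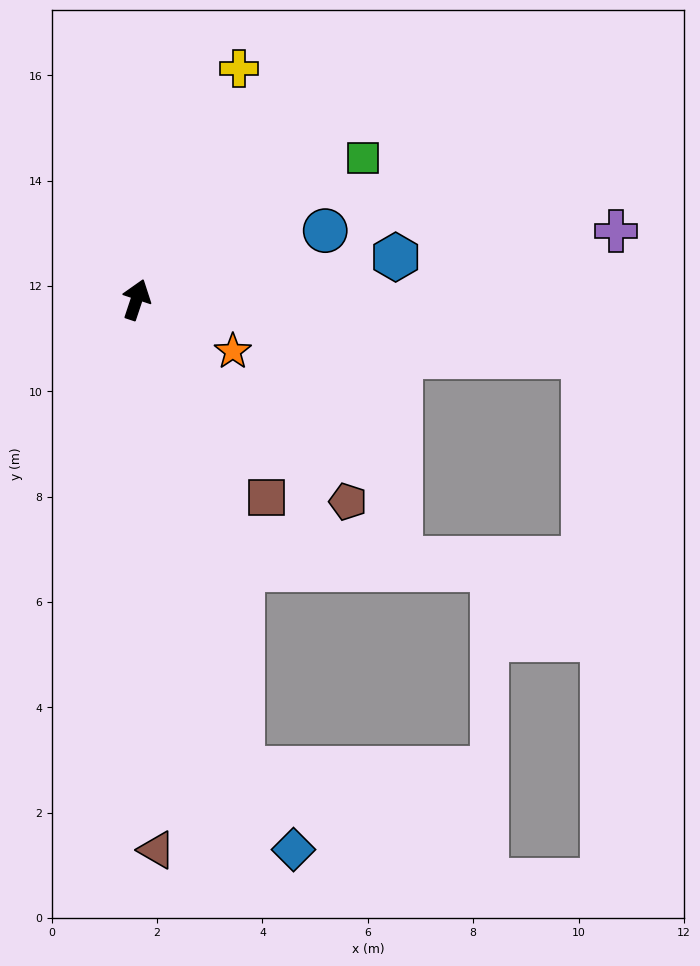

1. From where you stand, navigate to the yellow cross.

turn right 6°, forward 4.8 m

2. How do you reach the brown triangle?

turn right 160°, forward 10.5 m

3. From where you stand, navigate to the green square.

turn right 39°, forward 5.1 m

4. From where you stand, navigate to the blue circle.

turn right 52°, forward 3.8 m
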